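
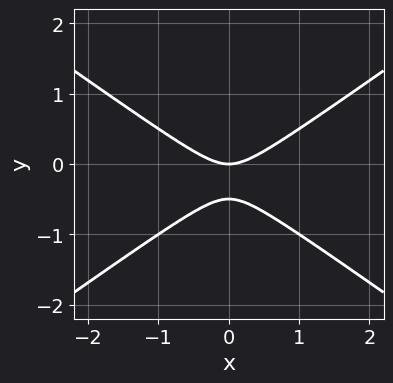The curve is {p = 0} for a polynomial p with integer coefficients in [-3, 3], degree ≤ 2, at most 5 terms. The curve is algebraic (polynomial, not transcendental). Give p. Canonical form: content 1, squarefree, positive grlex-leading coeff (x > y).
x^2 - 2*y^2 - y

(a) Degree: a generic line meets the curve in up to 2 points, so deg p = 2.
(b) Symmetries: it's symmetric under x → −x, forcing even powers of x.
(c) Against the integer gridlines: one y-axis crossing is at y = 0; it meets the x-axis at x = 0 (among the integer gridlines).
(d) The integer polynomial consistent with all of this is the stated p.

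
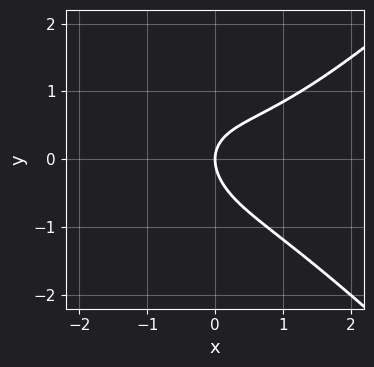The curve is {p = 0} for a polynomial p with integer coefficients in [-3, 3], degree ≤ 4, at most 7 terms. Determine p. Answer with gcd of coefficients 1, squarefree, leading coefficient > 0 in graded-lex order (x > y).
x^3 - x*y^2 - x*y - 2*y^2 + 2*x

1. The degree is 3 — a generic line meets the curve in up to 3 points.
2. Reading off the gridlines: one x-axis crossing is at x = 0; one y-axis crossing is at y = 0.
3. Assembling these constraints gives the stated polynomial.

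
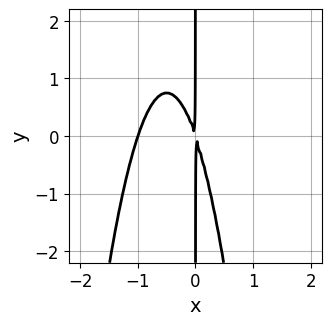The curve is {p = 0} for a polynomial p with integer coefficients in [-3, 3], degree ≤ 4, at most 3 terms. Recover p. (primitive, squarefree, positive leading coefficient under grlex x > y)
1. The degree is 3 — a generic line meets the curve in up to 3 points.
2. From the visible intercepts: it crosses the x-axis at the gridline x = -1; the visible y-axis segment lies entirely on the curve.
3. Matching integer coefficients to the picture gives p.

3*x^3 + 3*x^2 + x*y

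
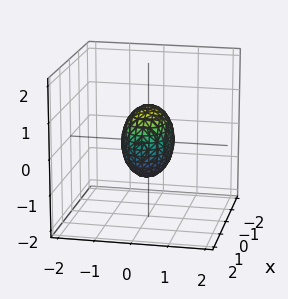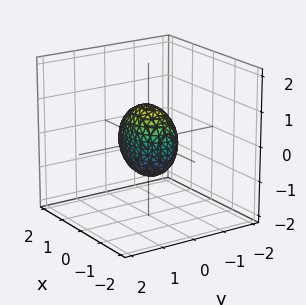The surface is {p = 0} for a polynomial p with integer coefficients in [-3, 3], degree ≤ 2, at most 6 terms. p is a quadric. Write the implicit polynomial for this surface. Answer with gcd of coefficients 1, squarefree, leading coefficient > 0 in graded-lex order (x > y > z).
The degree is 2 — bounded and convex; a quadric.
Symmetries: mirror symmetry y ↦ −y ⇒ only even powers of y; it's symmetric under z → −z, forcing even powers of z; the x ↦ −x reflection is a symmetry, so x appears only in even powers.
Observable constraints: among the integer gridlines, it crosses the x-axis at x ∈ {-1, 1}; among the integer gridlines, it crosses the z-axis at z ∈ {-1, 1}.
Matching integer coefficients to the picture gives p.

x^2 + 2*y^2 + z^2 - 1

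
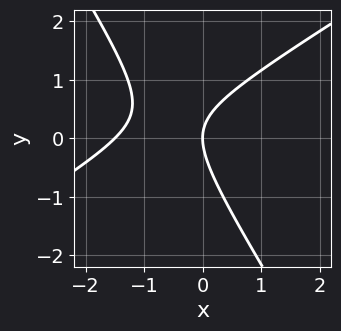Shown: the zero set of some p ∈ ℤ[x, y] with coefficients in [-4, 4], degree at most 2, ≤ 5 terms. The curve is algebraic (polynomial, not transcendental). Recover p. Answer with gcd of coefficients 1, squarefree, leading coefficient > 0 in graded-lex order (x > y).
1. Degree: no degree-1 curve has this shape, so deg p = 2.
2. Observable constraints: one x-axis crossing is at x = 0; it crosses the y-axis at the gridline y = 0.
3. These observations pin down the coefficients.

2*x^2 - 2*x*y - 2*y^2 + 3*x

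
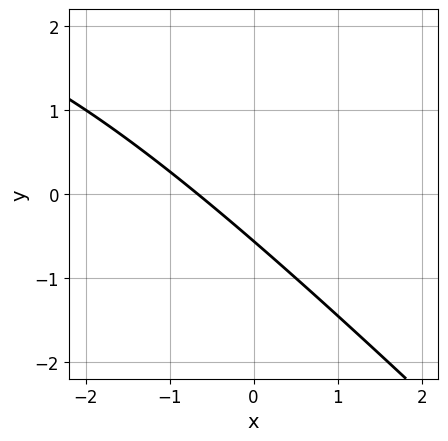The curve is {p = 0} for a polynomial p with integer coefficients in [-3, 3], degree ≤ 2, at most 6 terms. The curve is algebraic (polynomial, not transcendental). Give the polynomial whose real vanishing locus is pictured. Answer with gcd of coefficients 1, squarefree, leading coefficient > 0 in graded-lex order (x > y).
x*y + y^2 - 3*x - 3*y - 2

First, the degree is 2 — the shape is more complex than any degree-1 curve.
Finally, matching integer coefficients to the picture gives p.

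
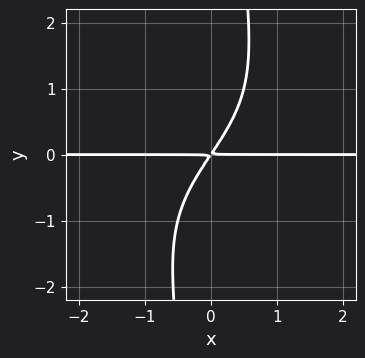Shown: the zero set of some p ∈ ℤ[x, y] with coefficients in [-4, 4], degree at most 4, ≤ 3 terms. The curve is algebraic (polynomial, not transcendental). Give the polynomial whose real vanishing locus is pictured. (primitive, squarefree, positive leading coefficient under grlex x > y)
x*y^3 + 3*x*y - 2*y^2

The degree is 4 — a generic line meets the curve in up to 4 points.
From the visible intercepts: every point of the x-axis in the box is on the curve.
Together with the visible shape, these determine p as stated.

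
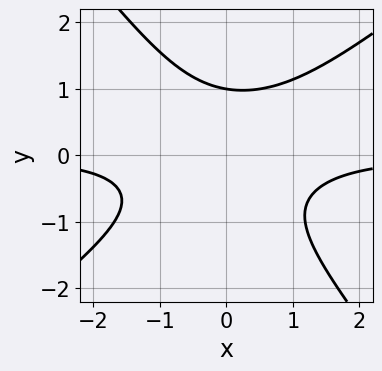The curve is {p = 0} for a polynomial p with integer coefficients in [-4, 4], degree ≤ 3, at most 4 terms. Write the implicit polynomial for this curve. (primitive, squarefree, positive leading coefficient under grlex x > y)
2*x^2*y - x*y^2 - 2*y^3 + 2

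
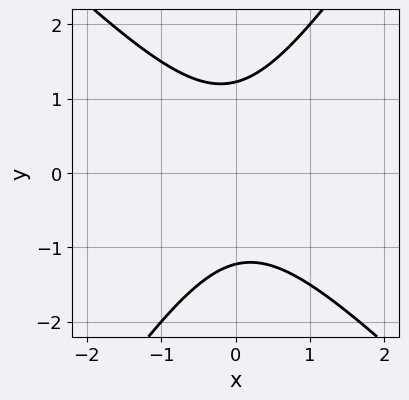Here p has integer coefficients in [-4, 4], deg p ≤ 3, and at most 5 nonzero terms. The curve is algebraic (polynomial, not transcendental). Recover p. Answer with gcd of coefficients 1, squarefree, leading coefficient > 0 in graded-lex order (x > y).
deg p = 2. The shape is more complex than any degree-1 curve.
Observable constraints: no x-intercept at any integer in the box.
These observations pin down the coefficients.

3*x^2 + x*y - 2*y^2 + 3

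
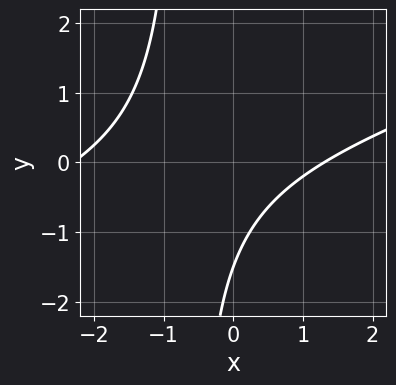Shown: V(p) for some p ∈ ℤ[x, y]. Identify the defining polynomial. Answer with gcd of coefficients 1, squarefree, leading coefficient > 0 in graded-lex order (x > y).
x^2 - 3*x*y + x - 2*y - 3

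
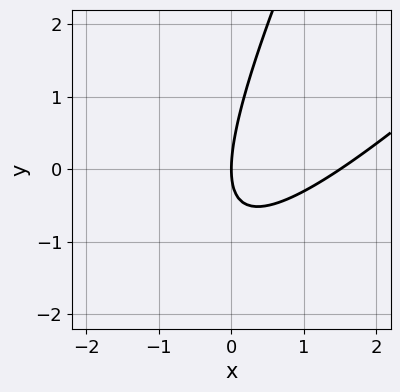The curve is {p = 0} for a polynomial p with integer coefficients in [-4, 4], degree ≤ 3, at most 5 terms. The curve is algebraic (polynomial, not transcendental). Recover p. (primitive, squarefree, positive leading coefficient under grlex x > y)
(a) deg p = 2. The shape is more complex than any degree-1 curve.
(b) Observable constraints: it meets the x-axis at x = 0 (among the integer gridlines); it meets the y-axis at y = 0 (among the integer gridlines).
(c) Fitting integer coefficients to these (and the overall shape) gives p.

2*x^2 - 3*x*y + y^2 - 3*x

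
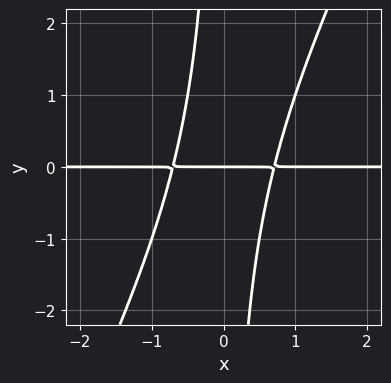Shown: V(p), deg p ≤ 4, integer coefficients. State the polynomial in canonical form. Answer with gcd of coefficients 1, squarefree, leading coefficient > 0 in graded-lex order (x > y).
(a) deg p = 3.
(b) Against the integer gridlines: one y-axis crossing is at y = 0; every point of the x-axis in the box is on the curve.
(c) The integer polynomial consistent with all of this is the stated p.

2*x^2*y - x*y^2 - y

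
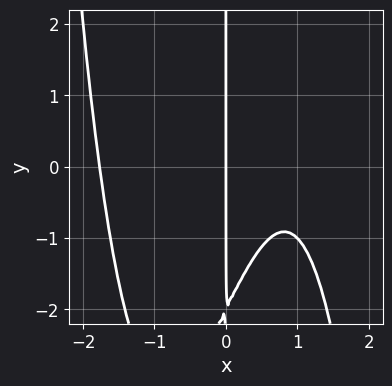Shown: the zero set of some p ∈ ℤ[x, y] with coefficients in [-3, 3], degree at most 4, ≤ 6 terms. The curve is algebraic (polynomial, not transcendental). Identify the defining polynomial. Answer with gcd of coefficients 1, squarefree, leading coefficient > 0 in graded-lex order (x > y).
x^4 - 2*x^2 + x*y + 2*x

(a) deg p = 4.
(b) Checking where it meets the axes: every point of the y-axis in the box is on the curve; it meets the x-axis at x = 0 (among the integer gridlines).
(c) Putting this together gives p.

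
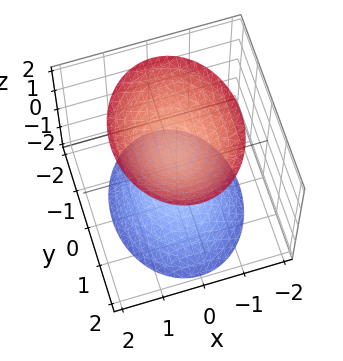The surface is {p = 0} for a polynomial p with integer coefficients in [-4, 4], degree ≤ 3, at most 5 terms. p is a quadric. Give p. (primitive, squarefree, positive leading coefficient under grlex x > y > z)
There are 2 components. They look like related sheets of one shape, so recover p as a whole.
deg p = 2. Two sheets facing apart; a quadric.
Symmetries: the z ↦ −z reflection is a symmetry, so z appears only in even powers; it's symmetric under y → −y, forcing even powers of y; the x ↦ −x reflection is a symmetry, so x appears only in even powers.
Reading off the gridlines: the z-axis gridline crossings are at z ∈ {-1, 1}; the surface avoids every integer x-axis point in the box.
Putting this together gives p.

3*x^2 + 2*y^2 - 2*z^2 + 2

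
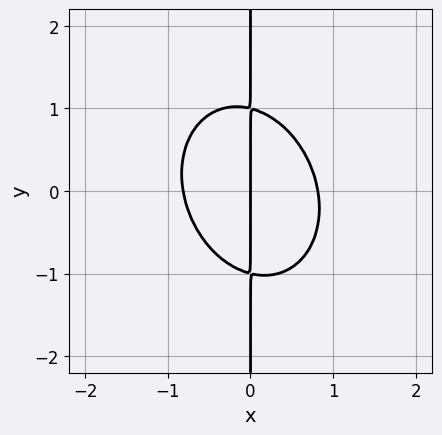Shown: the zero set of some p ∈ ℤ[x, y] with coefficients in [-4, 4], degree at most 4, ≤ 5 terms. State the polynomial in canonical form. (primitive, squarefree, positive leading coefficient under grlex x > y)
First, the degree is 3 — a generic line meets the curve in up to 3 points.
Next, from the visible intercepts: it crosses the x-axis at the gridline x = 0; the visible y-axis segment lies entirely on the curve.
Finally, solving for integer coefficients yields p as stated.

3*x^3 + x^2*y + 2*x*y^2 - 2*x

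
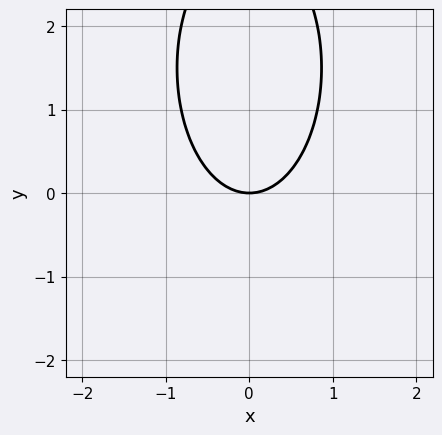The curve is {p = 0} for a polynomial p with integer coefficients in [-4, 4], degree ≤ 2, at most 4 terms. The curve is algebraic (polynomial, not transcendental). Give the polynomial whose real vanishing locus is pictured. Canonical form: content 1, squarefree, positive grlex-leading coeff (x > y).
(a) Degree: a generic line meets the curve in up to 2 points, so deg p = 2.
(b) Symmetries: mirror symmetry x ↦ −x ⇒ only even powers of x.
(c) Checking where it meets the axes: it meets the x-axis at x = 0 (among the integer gridlines); it crosses the y-axis at the gridline y = 0.
(d) Matching integer coefficients to the picture gives p.

3*x^2 + y^2 - 3*y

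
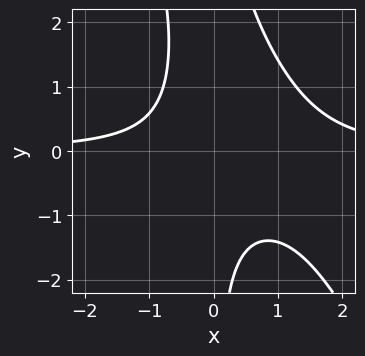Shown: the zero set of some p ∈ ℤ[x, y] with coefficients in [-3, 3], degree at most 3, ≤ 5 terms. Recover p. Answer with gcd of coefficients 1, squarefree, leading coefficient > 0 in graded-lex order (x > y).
2*x^2*y + x*y^2 - 2*x*y - 2

First, degree: the shape is more complex than any degree-2 curve, so deg p = 3.
Next, checking where it meets the axes: it misses every integer gridline on the y-axis; no x-intercept at any integer in the box.
Finally, the integer polynomial consistent with all of this is the stated p.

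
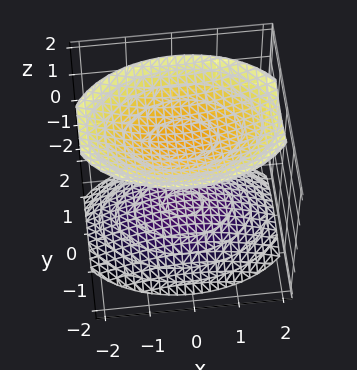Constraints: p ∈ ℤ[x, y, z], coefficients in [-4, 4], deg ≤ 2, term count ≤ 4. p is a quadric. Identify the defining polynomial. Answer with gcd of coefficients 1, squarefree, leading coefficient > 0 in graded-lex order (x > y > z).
x^2 + 2*y^2 - 2*z^2 + 3

1. The picture has 2 separate pieces. They look like related sheets of one shape, so recover p as a whole.
2. Degree: two separate bowl-shaped sheets opening away from each other; a quadric, so deg p = 2.
3. Symmetries: it's symmetric under y → −y, forcing even powers of y; mirror symmetry x ↦ −x ⇒ only even powers of x; it's symmetric under z → −z, forcing even powers of z.
4. Reading off the gridlines: it misses every integer gridline on the x-axis; the surface avoids every integer y-axis point in the box.
5. Assembling these constraints gives the stated polynomial.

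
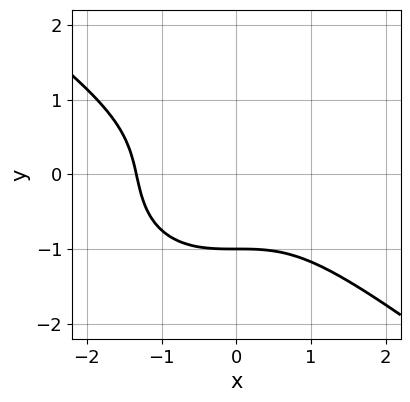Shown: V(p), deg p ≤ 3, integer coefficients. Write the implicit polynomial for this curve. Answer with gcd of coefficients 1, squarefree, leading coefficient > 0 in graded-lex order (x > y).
1. Degree: no degree-2 curve has this shape, so deg p = 3.
2. Observable constraints: it meets the y-axis at y = -1 (among the integer gridlines).
3. Assembling these constraints gives the stated polynomial.

2*x^3 + x^2*y + 3*y^3 + x^2 + 3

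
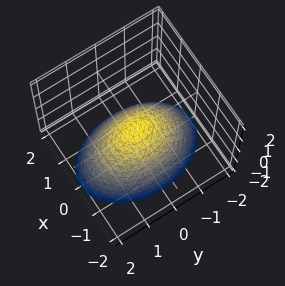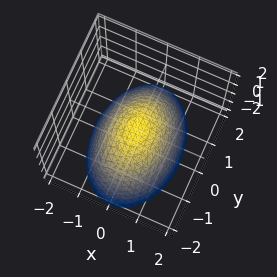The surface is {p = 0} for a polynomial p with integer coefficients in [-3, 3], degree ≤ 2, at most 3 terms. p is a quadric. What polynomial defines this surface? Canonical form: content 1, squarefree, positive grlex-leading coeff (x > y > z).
First, the degree is 2 — a paraboloid; a quadric.
Next, symmetries: it's symmetric under x → −x, forcing even powers of x; it's symmetric under y → −y, forcing even powers of y.
Next, reading off the gridlines: it crosses the z-axis at the gridline z = 0; it crosses the y-axis at the gridline y = 0.
Finally, together with the visible shape, these determine p as stated.

2*x^2 + y^2 + 2*z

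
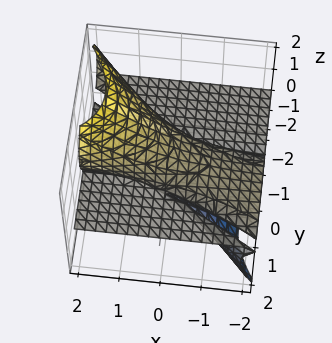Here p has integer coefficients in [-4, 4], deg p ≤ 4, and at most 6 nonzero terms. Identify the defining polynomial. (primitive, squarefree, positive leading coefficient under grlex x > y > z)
2*x*y*z - 3*x*z^2 + 3*y^2*z + 3*z^3 - 2*z

The degree is 3 — a generic line meets the surface in up to 3 points.
From the visible intercepts: the visible y-axis segment lies entirely on the surface; it crosses the z-axis at the gridline z = 0; the visible x-axis segment lies entirely on the surface.
These observations pin down the coefficients.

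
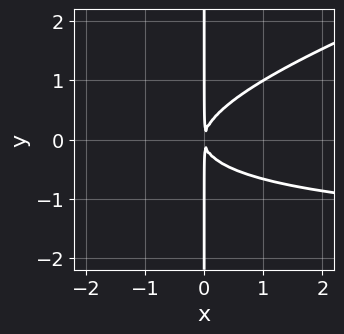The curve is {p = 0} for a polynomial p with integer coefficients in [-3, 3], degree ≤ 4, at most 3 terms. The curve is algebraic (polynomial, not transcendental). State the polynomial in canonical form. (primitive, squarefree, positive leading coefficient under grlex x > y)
First, degree: the shape is more complex than any degree-2 curve, so deg p = 3.
Then, from the axis intercepts and sections: every point of the y-axis in the box is on the curve.
Finally, fitting integer coefficients to these (and the overall shape) gives p.

x^2*y - 3*x*y^2 + 2*x^2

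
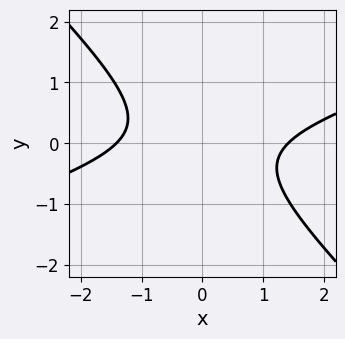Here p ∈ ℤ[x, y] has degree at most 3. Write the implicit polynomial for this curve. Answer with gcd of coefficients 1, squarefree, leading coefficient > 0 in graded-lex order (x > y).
x^2 - 2*x*y - 3*y^2 - 2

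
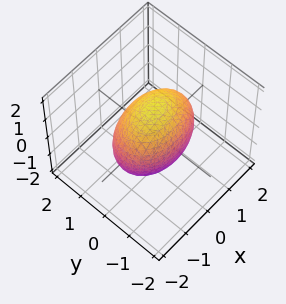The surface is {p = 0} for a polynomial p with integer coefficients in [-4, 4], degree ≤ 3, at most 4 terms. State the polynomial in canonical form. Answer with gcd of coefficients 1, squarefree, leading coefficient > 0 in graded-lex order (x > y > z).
First, degree: a closed, bounded, convex surface; a quadric, so deg p = 2.
Next, symmetries: it's symmetric under y → −y, forcing even powers of y; the x ↦ −x reflection is a symmetry, so x appears only in even powers; it's symmetric under z → −z, forcing even powers of z.
Then, from the visible intercepts: the y-axis gridline crossings are at y ∈ {-1, 1}.
Finally, assembling these constraints gives the stated polynomial.

x^2 + 2*y^2 + z^2 - 2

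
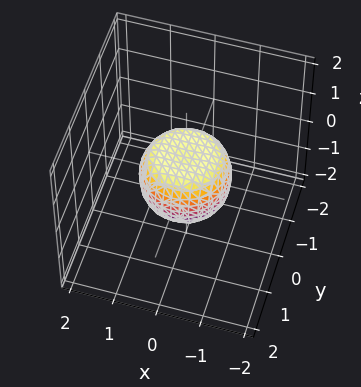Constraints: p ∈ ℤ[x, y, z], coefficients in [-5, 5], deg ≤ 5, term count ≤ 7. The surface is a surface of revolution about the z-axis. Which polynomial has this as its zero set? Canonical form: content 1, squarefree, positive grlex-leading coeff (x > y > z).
2*x^4 + 4*x^2*y^2 + 2*y^4 - x^2 - y^2 + 2*z^2 - 1

(a) Degree: a generic line meets the surface in up to 4 points, so deg p = 4.
(b) Symmetry: the z-axis is an axis of rotation, so x and y enter only as x² + y².
(c) Reading off the gridlines: among the integer gridlines, it crosses the y-axis at y ∈ {-1, 1}; the x-axis gridline crossings are at x ∈ {-1, 1}; a circular section at z = 0 has radius exactly 1.
(d) Matching integer coefficients to the picture gives p.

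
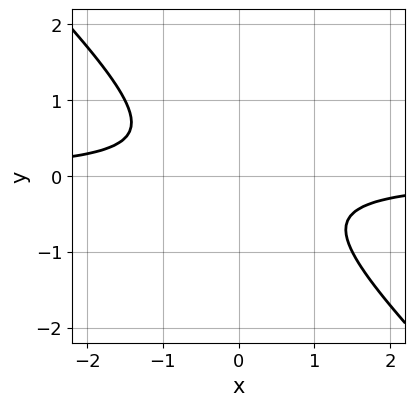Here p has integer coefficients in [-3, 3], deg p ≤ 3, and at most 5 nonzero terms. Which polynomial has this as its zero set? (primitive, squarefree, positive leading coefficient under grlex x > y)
2*x*y + 2*y^2 + 1

1. Degree: a generic line meets the curve in up to 2 points, so deg p = 2.
2. Reading off the gridlines: it misses every integer gridline on the y-axis; it misses every integer gridline on the x-axis.
3. Matching integer coefficients to the picture gives p.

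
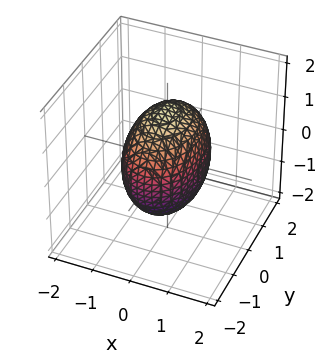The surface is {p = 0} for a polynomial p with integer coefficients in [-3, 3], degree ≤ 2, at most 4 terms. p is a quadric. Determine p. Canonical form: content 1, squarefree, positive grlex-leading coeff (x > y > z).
Degree: a closed, bounded, convex surface; a quadric, so deg p = 2.
Symmetries: it's symmetric under x → −x, forcing even powers of x; the y ↦ −y reflection is a symmetry, so y appears only in even powers; the z ↦ −z reflection is a symmetry, so z appears only in even powers.
Observable constraints: the x-axis gridline crossings are at x ∈ {-1, 1}.
Assembling these constraints gives the stated polynomial.

2*x^2 + y^2 + z^2 - 2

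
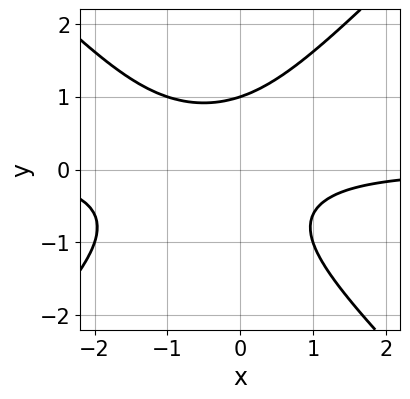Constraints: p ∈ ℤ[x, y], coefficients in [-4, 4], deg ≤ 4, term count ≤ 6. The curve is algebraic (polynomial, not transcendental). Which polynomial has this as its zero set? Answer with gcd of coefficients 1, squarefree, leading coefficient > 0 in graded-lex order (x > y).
First, deg p = 3.
Next, from the axis intercepts and sections: one y-axis crossing is at y = 1; no x-intercept at any integer in the box.
Finally, fitting integer coefficients to these (and the overall shape) gives p.

x^2*y - y^3 + x*y + 1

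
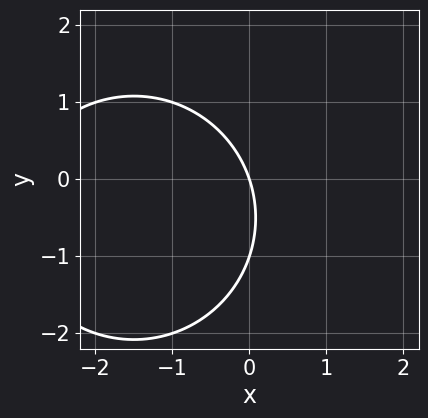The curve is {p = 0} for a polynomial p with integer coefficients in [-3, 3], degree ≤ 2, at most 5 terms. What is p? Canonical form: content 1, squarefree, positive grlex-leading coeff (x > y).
First, the degree is 2 — no degree-1 curve has this shape.
Then, observable constraints: among the integer gridlines, it crosses the y-axis at y ∈ {-1, 0}; it crosses the x-axis at the gridline x = 0.
Finally, together with the visible shape, these determine p as stated.

x^2 + y^2 + 3*x + y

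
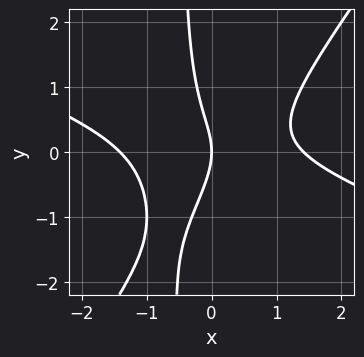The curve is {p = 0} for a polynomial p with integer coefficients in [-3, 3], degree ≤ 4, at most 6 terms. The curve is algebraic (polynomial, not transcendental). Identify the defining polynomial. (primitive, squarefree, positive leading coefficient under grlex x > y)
x^3 + 2*x^2*y - 2*x*y^2 - y^2 - 2*x

(a) Degree: the shape is more complex than any degree-2 curve, so deg p = 3.
(b) Against the integer gridlines: it meets the y-axis at y = 0 (among the integer gridlines); it meets the x-axis at x = 0 (among the integer gridlines).
(c) The integer polynomial consistent with all of this is the stated p.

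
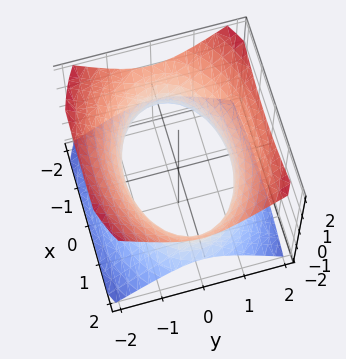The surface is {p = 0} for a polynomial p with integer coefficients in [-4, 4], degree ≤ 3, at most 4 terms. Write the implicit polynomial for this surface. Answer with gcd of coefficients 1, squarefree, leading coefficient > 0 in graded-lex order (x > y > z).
x^2 + 2*y^2 - 2*z^2 - 3

1. Degree: one connected sheet with a waist; a quadric, so deg p = 2.
2. Symmetries: the z ↦ −z reflection is a symmetry, so z appears only in even powers; it's symmetric under y → −y, forcing even powers of y; the x ↦ −x reflection is a symmetry, so x appears only in even powers.
3. Against the integer gridlines: the surface avoids every integer z-axis point in the box.
4. Matching integer coefficients to the picture gives p.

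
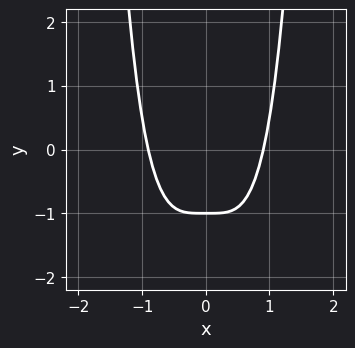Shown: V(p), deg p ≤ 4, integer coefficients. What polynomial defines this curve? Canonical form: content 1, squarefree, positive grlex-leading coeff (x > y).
First, deg p = 4. No degree-3 curve has this shape.
Then, symmetries: it's symmetric under x → −x, forcing even powers of x.
Then, checking where it meets the axes: one y-axis crossing is at y = -1.
Finally, assembling these constraints gives the stated polynomial.

3*x^4 - 2*y - 2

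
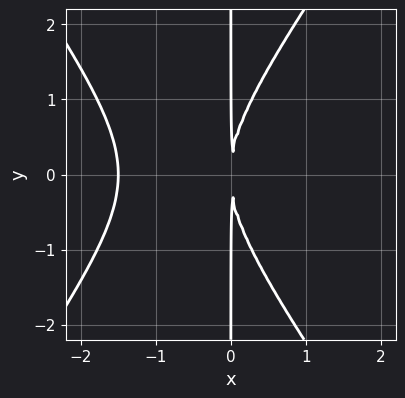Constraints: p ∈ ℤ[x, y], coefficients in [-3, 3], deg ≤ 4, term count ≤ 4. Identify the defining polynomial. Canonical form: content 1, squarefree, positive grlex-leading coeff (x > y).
2*x^3 - x*y^2 + 3*x^2

(a) Degree: the shape is more complex than any degree-2 curve, so deg p = 3.
(b) Symmetries: mirror symmetry y ↦ −y ⇒ only even powers of y.
(c) From the visible intercepts: the visible y-axis segment lies entirely on the curve.
(d) Matching integer coefficients to the picture gives p.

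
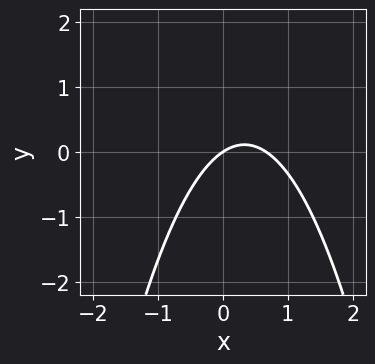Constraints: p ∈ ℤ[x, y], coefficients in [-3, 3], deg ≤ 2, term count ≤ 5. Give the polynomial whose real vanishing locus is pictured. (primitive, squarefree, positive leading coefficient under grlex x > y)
3*x^2 - 2*x + 3*y

First, the degree is 2 — a generic line meets the curve in up to 2 points.
Then, reading off the gridlines: it crosses the x-axis at the gridline x = 0; one y-axis crossing is at y = 0.
Finally, fitting integer coefficients to these (and the overall shape) gives p.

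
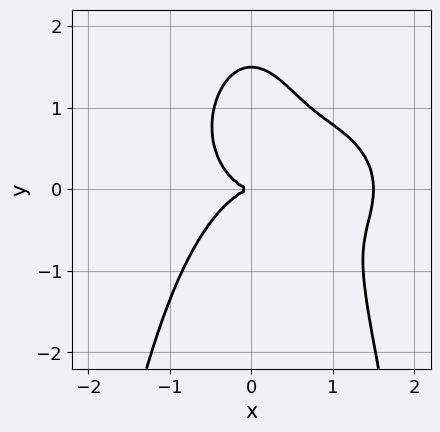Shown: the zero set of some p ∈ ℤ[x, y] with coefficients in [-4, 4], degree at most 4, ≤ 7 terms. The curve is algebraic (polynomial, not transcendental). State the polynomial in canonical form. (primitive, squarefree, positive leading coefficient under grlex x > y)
2*x^4 + 3*x^2*y^2 - 3*x^3 + 2*y^3 - 3*y^2

deg p = 4. The shape is more complex than any degree-3 curve.
Observable constraints: it crosses the x-axis at the gridline x = 0; it crosses the y-axis at the gridline y = 0.
Matching integer coefficients to the picture gives p.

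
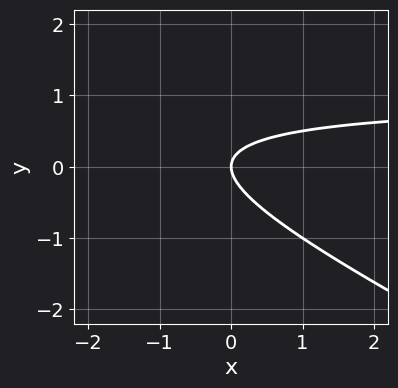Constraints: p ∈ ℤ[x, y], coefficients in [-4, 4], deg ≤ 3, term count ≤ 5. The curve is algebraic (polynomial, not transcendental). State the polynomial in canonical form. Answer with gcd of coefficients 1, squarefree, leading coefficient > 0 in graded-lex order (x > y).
x*y + 2*y^2 - x

(a) Degree: the shape is more complex than any degree-1 curve, so deg p = 2.
(b) Against the integer gridlines: one x-axis crossing is at x = 0; one y-axis crossing is at y = 0.
(c) Solving for integer coefficients yields p as stated.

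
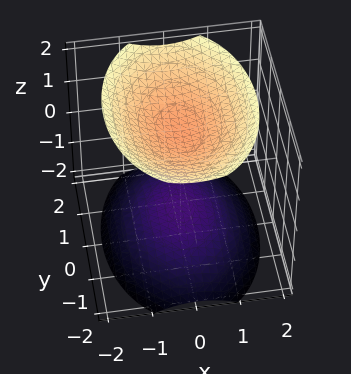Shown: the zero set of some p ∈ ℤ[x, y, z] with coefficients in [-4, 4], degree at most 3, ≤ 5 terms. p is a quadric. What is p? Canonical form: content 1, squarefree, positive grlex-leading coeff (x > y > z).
2*x^2 + y^2 - 2*z^2 + 3

1. The picture has 2 separate pieces.
2. The degree is 2 — two separate bowl-shaped sheets opening away from each other; a quadric.
3. Symmetries: it's symmetric under x → −x, forcing even powers of x; mirror symmetry z ↦ −z ⇒ only even powers of z; mirror symmetry y ↦ −y ⇒ only even powers of y.
4. From the visible intercepts: no x-intercept at any integer in the box; the surface avoids every integer y-axis point in the box.
5. Assembling these constraints gives the stated polynomial.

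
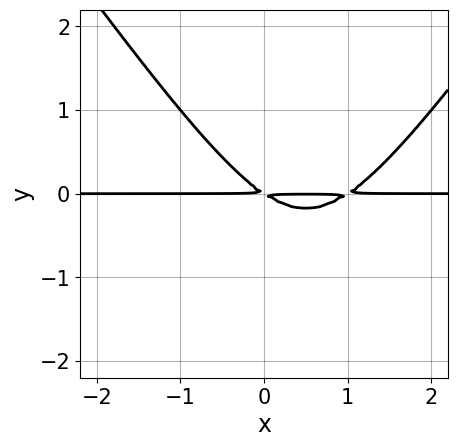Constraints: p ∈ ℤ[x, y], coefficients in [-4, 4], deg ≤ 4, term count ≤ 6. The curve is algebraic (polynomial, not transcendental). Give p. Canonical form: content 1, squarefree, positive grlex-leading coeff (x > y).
Degree: the shape is more complex than any degree-2 curve, so deg p = 3.
From the visible intercepts: the visible x-axis segment lies entirely on the curve.
Matching integer coefficients to the picture gives p.

2*x^2*y - y^3 - 2*x*y - 3*y^2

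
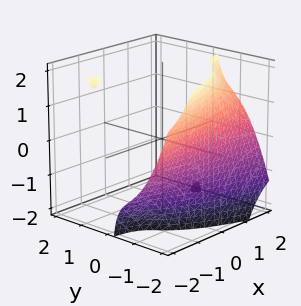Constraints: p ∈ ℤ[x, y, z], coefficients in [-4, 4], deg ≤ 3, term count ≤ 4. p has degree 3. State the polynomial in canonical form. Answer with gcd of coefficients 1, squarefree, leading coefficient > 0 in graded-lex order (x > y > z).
x*y*z + 2*y^3 + 3*y^2 + 1

1. deg p = 3. No degree-2 surface has this shape.
2. Against the integer gridlines: it misses every integer gridline on the z-axis; the surface avoids every integer x-axis point in the box.
3. Assembling these constraints gives the stated polynomial.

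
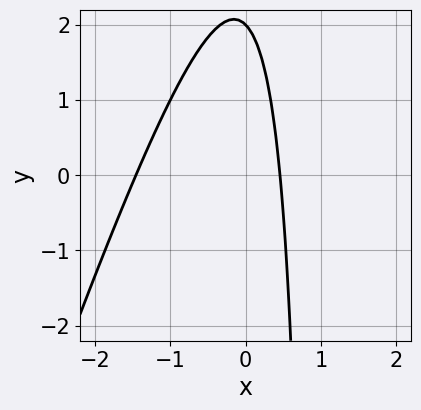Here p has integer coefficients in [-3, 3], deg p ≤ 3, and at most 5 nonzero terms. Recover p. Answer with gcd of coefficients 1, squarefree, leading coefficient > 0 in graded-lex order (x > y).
3*x^2 - x*y + 3*x + y - 2

First, the degree is 2 — no degree-1 curve has this shape.
Next, observable constraints: one y-axis crossing is at y = 2.
Finally, putting this together gives p.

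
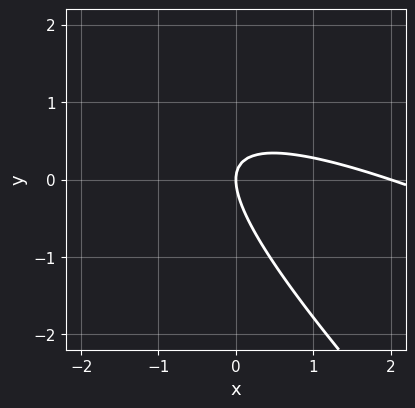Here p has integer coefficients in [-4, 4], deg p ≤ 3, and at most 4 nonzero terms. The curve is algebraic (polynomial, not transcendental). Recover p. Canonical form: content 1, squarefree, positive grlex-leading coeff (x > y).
x^2 + 3*x*y + 2*y^2 - 2*x

(a) deg p = 2. A generic line meets the curve in up to 2 points.
(b) From the visible intercepts: among the integer gridlines, it crosses the x-axis at x ∈ {0, 2}; it meets the y-axis at y = 0 (among the integer gridlines).
(c) These observations pin down the coefficients.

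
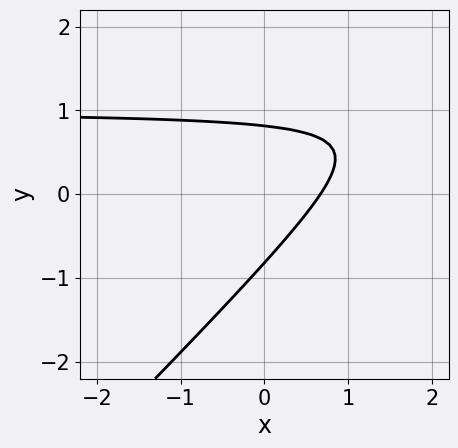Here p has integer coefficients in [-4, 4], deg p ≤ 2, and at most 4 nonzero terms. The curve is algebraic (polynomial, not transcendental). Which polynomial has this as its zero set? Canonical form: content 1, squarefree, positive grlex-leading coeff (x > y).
First, the degree is 2 — no degree-1 curve has this shape.
Finally, matching integer coefficients to the picture gives p.

3*x*y - 3*y^2 - 3*x + 2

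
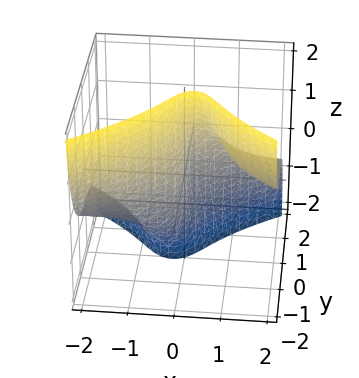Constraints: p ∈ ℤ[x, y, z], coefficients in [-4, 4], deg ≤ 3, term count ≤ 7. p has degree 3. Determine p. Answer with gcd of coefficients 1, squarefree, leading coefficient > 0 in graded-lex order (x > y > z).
1. The degree is 3 — no degree-2 surface has this shape.
2. Against the integer gridlines: the visible z-axis segment lies entirely on the surface; it crosses the x-axis at the gridline x = 0; it meets the y-axis at y = 0 (among the integer gridlines).
3. Matching integer coefficients to the picture gives p.

3*x^2*z + 3*y^3 + y*z^2 + x^2 - 3*x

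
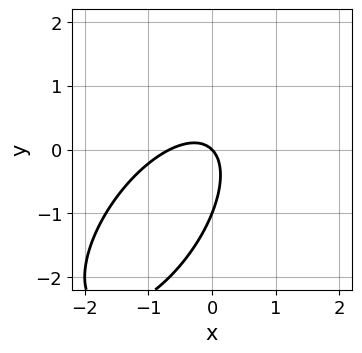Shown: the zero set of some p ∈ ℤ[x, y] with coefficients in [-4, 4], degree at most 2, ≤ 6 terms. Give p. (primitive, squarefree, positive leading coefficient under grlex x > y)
3*x^2 - 3*x*y + 2*y^2 + 2*x + 2*y

(a) Degree: no degree-1 curve has this shape, so deg p = 2.
(b) From the visible intercepts: the y-axis gridline crossings are at y ∈ {-1, 0}; it crosses the x-axis at the gridline x = 0.
(c) Matching integer coefficients to the picture gives p.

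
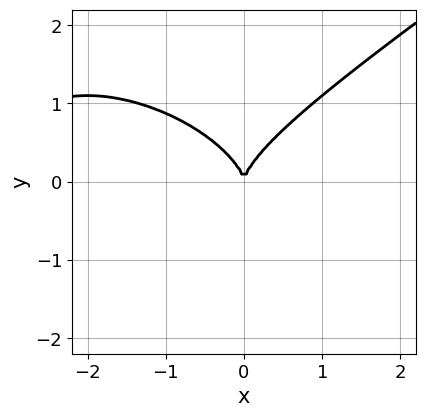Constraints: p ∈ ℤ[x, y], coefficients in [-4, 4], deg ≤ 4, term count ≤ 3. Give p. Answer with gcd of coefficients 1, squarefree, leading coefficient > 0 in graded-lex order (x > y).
1. deg p = 3. No degree-2 curve has this shape.
2. Against the integer gridlines: one y-axis crossing is at y = 0; one x-axis crossing is at x = 0.
3. Solving for integer coefficients yields p as stated.

x^3 - 3*y^3 + 3*x^2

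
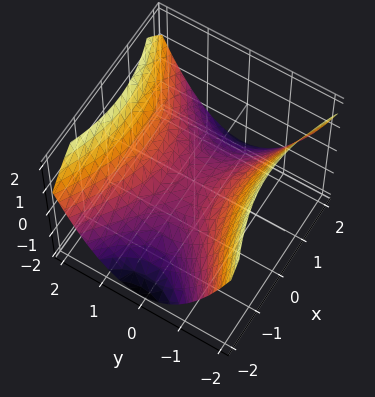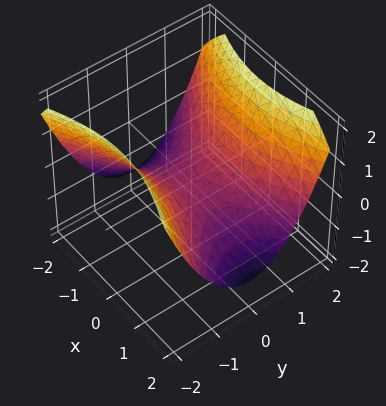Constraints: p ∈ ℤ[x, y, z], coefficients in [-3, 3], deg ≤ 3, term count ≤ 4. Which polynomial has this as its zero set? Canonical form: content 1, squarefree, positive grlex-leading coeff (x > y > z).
x^2 - 2*y^2 + 3*z

First, deg p = 2.
Next, symmetries: the x ↦ −x reflection is a symmetry, so x appears only in even powers; it's symmetric under y → −y, forcing even powers of y.
Then, from the axis intercepts and sections: one y-axis crossing is at y = 0; one z-axis crossing is at z = 0; it meets the x-axis at x = 0 (among the integer gridlines).
Finally, together with the visible shape, these determine p as stated.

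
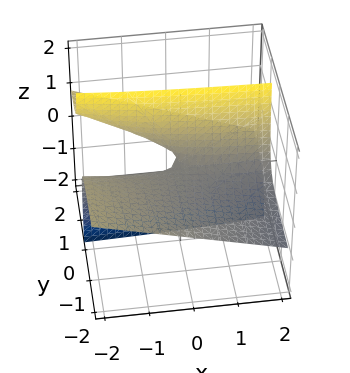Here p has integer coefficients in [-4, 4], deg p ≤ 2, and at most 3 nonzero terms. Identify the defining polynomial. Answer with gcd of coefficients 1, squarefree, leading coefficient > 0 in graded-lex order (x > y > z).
1. deg p = 2.
2. Against the integer gridlines: every point of the x-axis in the box is on the surface; one z-axis crossing is at z = 0; every point of the y-axis in the box is on the surface.
3. Putting this together gives p.

x*y + 3*y*z - z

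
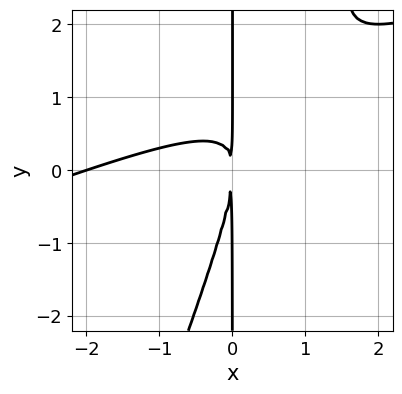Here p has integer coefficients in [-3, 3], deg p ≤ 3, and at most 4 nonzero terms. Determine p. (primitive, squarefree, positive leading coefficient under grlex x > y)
x^3 - 3*x^2*y + x*y^2 + 2*x^2

deg p = 3. No degree-2 curve has this shape.
From the axis intercepts and sections: every point of the y-axis in the box is on the curve; it meets the x-axis at x = -2 (among the integer gridlines).
Assembling these constraints gives the stated polynomial.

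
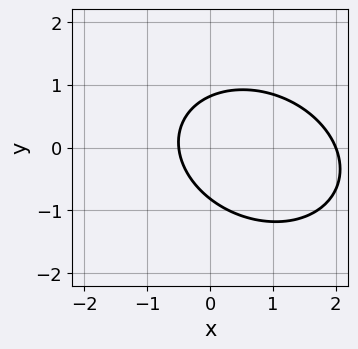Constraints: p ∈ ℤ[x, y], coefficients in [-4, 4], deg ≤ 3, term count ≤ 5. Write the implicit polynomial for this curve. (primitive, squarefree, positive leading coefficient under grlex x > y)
The degree is 2 — the shape is more complex than any degree-1 curve.
Reading off the gridlines: it crosses the x-axis at the gridline x = 2.
Putting this together gives p.

2*x^2 + x*y + 3*y^2 - 3*x - 2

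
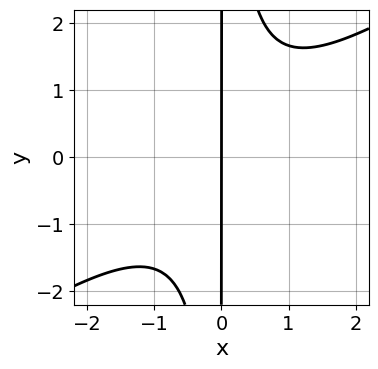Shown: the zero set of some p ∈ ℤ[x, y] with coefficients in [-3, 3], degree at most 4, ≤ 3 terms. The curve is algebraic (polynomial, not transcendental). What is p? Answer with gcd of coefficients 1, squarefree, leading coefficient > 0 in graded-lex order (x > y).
2*x^3 - 3*x^2*y + 3*x

First, deg p = 3. The shape is more complex than any degree-2 curve.
Next, checking where it meets the axes: the visible y-axis segment lies entirely on the curve; one x-axis crossing is at x = 0.
Finally, together with the visible shape, these determine p as stated.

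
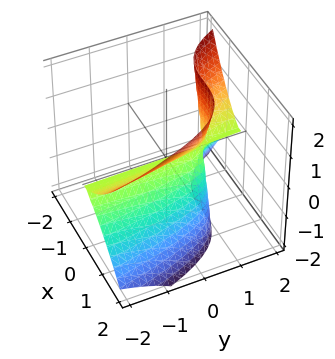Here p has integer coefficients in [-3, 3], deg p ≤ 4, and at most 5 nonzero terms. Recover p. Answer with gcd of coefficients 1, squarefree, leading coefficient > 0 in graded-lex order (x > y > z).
x^3 + y*z^2 - z^2

1. The degree is 3 — no degree-2 surface has this shape.
2. From the axis intercepts and sections: it meets the z-axis at z = 0 (among the integer gridlines); every point of the y-axis in the box is on the surface; it crosses the x-axis at the gridline x = 0.
3. Fitting integer coefficients to these (and the overall shape) gives p.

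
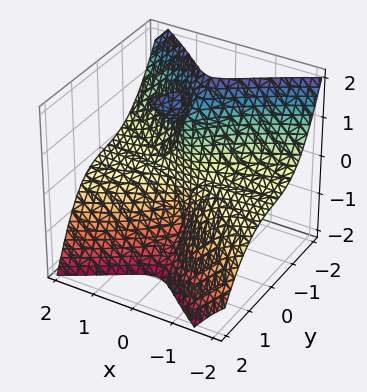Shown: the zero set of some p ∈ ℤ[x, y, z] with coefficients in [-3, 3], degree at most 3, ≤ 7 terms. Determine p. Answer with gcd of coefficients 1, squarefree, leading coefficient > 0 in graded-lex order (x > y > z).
3*x^2*z - x*y*z + 3*y^3 - y*z^2 + 2*y

(a) I count 3 distinct pieces. They look like related sheets of one shape, so recover p as a whole.
(b) The degree is 3 — a generic line meets the surface in up to 3 points.
(c) Checking where it meets the axes: it meets the y-axis at y = 0 (among the integer gridlines); the visible z-axis segment lies entirely on the surface; every point of the x-axis in the box is on the surface.
(d) Assembling these constraints gives the stated polynomial.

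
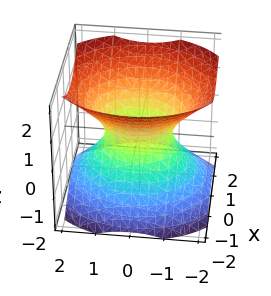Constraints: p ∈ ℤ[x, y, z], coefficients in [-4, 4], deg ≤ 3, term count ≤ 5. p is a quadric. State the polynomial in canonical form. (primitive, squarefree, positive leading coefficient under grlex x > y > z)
Degree: one connected sheet with a waist; a quadric, so deg p = 2.
Symmetries: the y ↦ −y reflection is a symmetry, so y appears only in even powers; mirror symmetry x ↦ −x ⇒ only even powers of x; mirror symmetry z ↦ −z ⇒ only even powers of z.
From the axis intercepts and sections: the surface avoids every integer z-axis point in the box; among the integer gridlines, it crosses the y-axis at y ∈ {-1, 1}.
Fitting integer coefficients to these (and the overall shape) gives p.

3*x^2 + 2*y^2 - 3*z^2 - 2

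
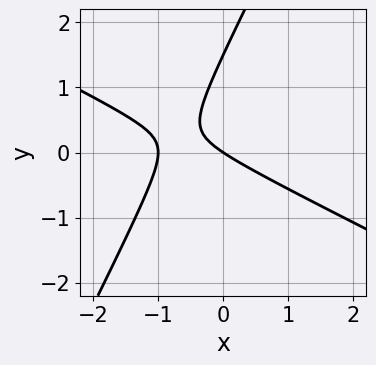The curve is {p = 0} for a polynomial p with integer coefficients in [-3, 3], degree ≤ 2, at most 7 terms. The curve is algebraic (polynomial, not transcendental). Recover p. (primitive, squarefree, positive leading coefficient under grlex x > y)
2*x^2 + 3*x*y - 2*y^2 + 2*x + 3*y

1. Degree: a generic line meets the curve in up to 2 points, so deg p = 2.
2. From the visible intercepts: it meets the y-axis at y = 0 (among the integer gridlines); among the integer gridlines, it crosses the x-axis at x ∈ {-1, 0}.
3. Together with the visible shape, these determine p as stated.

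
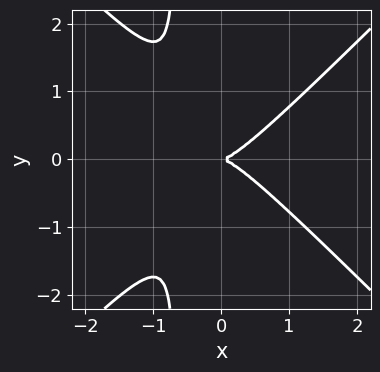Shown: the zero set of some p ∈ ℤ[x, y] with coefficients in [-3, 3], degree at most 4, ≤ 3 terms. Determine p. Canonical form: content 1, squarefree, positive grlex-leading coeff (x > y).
(a) deg p = 3.
(b) Symmetries: it's symmetric under y → −y, forcing even powers of y.
(c) Against the integer gridlines: it meets the x-axis at x = 0 (among the integer gridlines); one y-axis crossing is at y = 0.
(d) Assembling these constraints gives the stated polynomial.

3*x^3 - 3*x*y^2 - 2*y^2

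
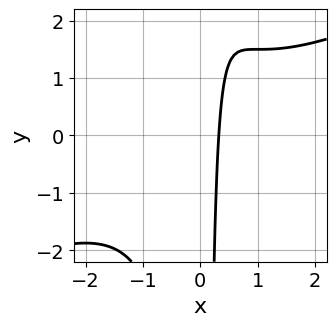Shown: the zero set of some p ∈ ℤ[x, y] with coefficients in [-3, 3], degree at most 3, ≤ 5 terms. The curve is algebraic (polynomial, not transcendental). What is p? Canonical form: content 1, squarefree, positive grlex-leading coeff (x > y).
(a) The degree is 3 — the shape is more complex than any degree-2 curve.
(b) Observable constraints: the curve avoids every integer y-axis point in the box.
(c) Solving for integer coefficients yields p as stated.

x^3 - 2*x^2*y + 3*x - 1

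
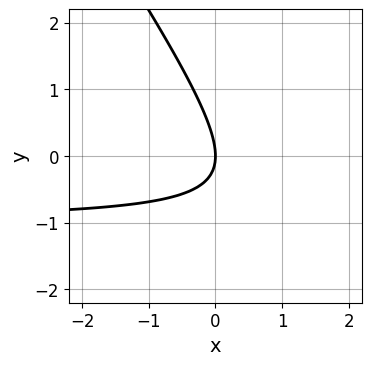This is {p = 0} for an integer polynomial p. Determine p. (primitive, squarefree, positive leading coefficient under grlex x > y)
First, degree: the shape is more complex than any degree-1 curve, so deg p = 2.
Then, from the visible intercepts: it meets the x-axis at x = 0 (among the integer gridlines); it meets the y-axis at y = 0 (among the integer gridlines).
Finally, together with the visible shape, these determine p as stated.

3*x*y + 2*y^2 + 3*x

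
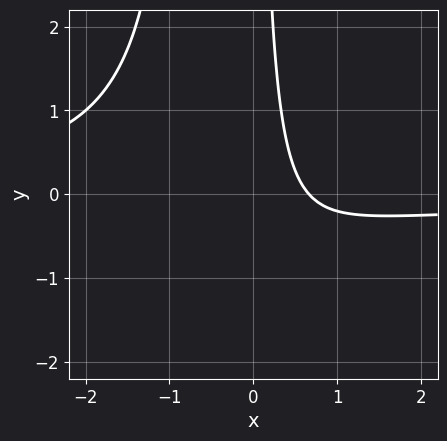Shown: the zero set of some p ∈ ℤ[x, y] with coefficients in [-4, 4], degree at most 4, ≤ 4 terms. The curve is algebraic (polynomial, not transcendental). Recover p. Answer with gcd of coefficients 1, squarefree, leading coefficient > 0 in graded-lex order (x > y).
First, deg p = 3. The shape is more complex than any degree-2 curve.
Then, from the visible intercepts: the curve avoids every integer y-axis point in the box.
Finally, these observations pin down the coefficients.

3*x^2*y + 2*x*y + 3*x - 2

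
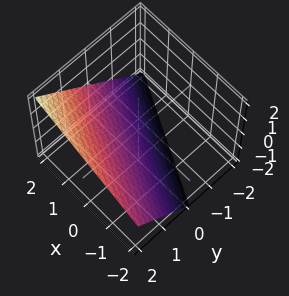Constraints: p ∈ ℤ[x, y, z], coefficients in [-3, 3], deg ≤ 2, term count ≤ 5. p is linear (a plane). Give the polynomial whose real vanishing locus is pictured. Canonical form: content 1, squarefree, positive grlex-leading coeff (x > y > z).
First, degree: every cross-section is a straight line — this is a plane, so deg p = 1.
Next, checking where it meets the axes: it meets the z-axis at z = -1 (among the integer gridlines); it meets the x-axis at x = 2 (among the integer gridlines); it meets the y-axis at y = 1 (among the integer gridlines).
Finally, matching integer coefficients to the picture gives p.

x + 2*y - 2*z - 2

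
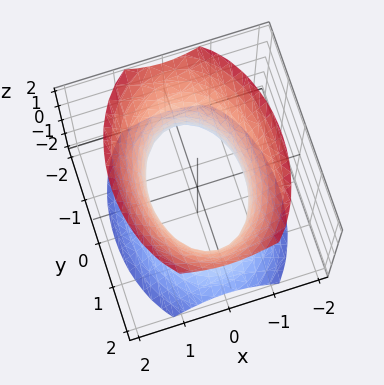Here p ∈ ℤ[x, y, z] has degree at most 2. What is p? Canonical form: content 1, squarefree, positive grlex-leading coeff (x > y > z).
1. The degree is 2 — one connected sheet with a waist; a quadric.
2. Symmetries: mirror symmetry z ↦ −z ⇒ only even powers of z; mirror symmetry x ↦ −x ⇒ only even powers of x; the y ↦ −y reflection is a symmetry, so y appears only in even powers.
3. From the axis intercepts and sections: the x-axis gridline crossings are at x ∈ {-1, 1}; no z-intercept at any integer in the box.
4. Putting this together gives p.

2*x^2 + y^2 - z^2 - 2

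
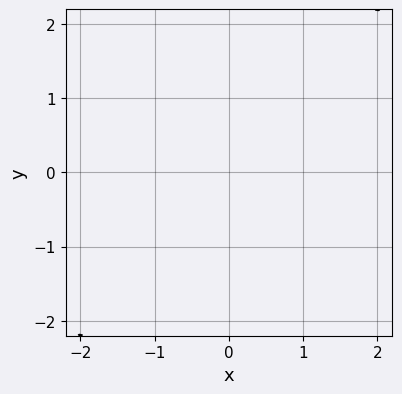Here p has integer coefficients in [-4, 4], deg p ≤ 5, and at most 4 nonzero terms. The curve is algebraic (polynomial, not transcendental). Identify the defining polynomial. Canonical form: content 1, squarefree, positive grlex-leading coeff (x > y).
x^4 - 3*x*y^3 + 2*y^4 + 1

(a) The degree is 4 — a generic line meets the curve in up to 4 points.
(b) Observable constraints: no y-intercept at any integer in the box; the curve avoids every integer x-axis point in the box.
(c) Solving for integer coefficients yields p as stated.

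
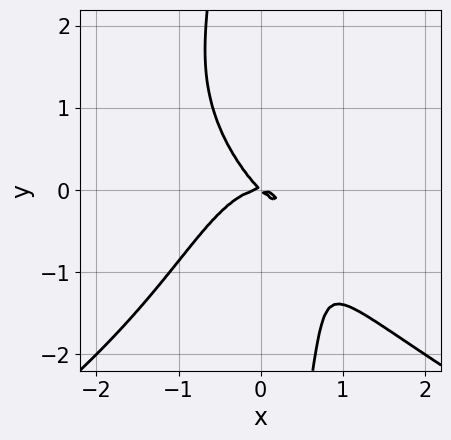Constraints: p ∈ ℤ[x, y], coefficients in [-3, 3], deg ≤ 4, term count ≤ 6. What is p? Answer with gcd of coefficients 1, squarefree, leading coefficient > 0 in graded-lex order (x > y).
First, degree: no degree-3 curve has this shape, so deg p = 4.
Then, from the axis intercepts and sections: it crosses the x-axis at the gridline x = 0; one y-axis crossing is at y = 0.
Finally, assembling these constraints gives the stated polynomial.

x*y^3 + 3*x^3 + x^2*y + 2*x*y + 2*y^2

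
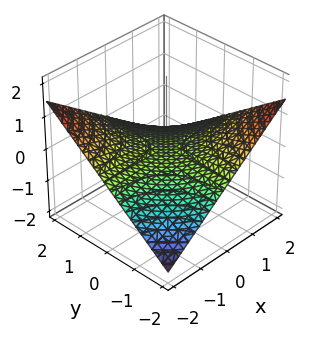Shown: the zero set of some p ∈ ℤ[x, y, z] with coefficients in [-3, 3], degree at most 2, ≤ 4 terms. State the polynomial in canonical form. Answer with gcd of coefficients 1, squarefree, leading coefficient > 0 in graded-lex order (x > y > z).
x*y + 3*z

The degree is 2 — a saddle surface; a quadric.
Against the integer gridlines: the visible x-axis segment lies entirely on the surface; it meets the z-axis at z = 0 (among the integer gridlines).
These observations pin down the coefficients. Check: (0, 2, 0) on the y-axis lies on the surface, and p(0, 2, 0) = 0. ✓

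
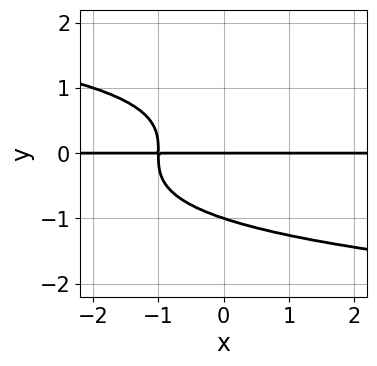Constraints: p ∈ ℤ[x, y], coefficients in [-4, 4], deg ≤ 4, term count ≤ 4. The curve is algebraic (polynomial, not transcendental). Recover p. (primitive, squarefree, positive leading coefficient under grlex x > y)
First, degree: a generic line meets the curve in up to 4 points, so deg p = 4.
Next, against the integer gridlines: among the integer gridlines, it crosses the y-axis at y ∈ {-1, 0}; every point of the x-axis in the box is on the curve.
Finally, these observations pin down the coefficients.

y^4 + x*y + y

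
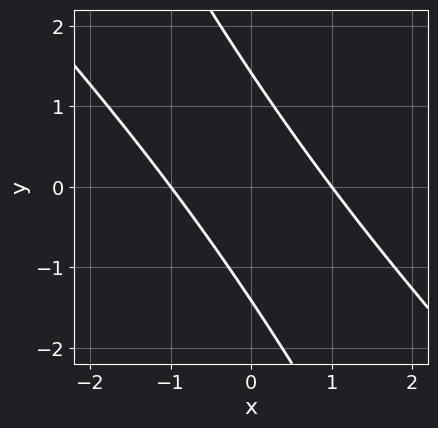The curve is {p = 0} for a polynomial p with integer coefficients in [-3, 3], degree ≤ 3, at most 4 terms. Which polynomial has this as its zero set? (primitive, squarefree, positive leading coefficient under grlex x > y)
1. The degree is 2 — the shape is more complex than any degree-1 curve.
2. From the visible intercepts: the x-axis gridline crossings are at x ∈ {-1, 1}.
3. Together with the visible shape, these determine p as stated.

2*x^2 + 3*x*y + y^2 - 2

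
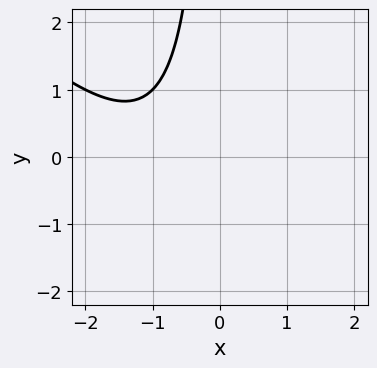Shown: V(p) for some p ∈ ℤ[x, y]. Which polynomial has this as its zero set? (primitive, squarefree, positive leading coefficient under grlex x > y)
x^2 + x*y + 2*x + 2

Degree: a generic line meets the curve in up to 2 points, so deg p = 2.
From the axis intercepts and sections: it misses every integer gridline on the x-axis; it misses every integer gridline on the y-axis.
Fitting integer coefficients to these (and the overall shape) gives p.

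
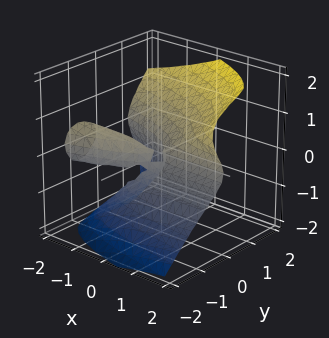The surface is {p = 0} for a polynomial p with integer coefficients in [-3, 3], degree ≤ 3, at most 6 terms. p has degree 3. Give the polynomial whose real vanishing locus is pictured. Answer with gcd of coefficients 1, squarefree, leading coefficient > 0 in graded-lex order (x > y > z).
3*x*z^2 + 3*y^3 - 3*z^3 + 2*x*y - z^2

First, the degree is 3 — the shape is more complex than any degree-2 surface.
Next, from the visible intercepts: it crosses the z-axis at the gridline z = 0; one y-axis crossing is at y = 0.
Finally, assembling these constraints gives the stated polynomial.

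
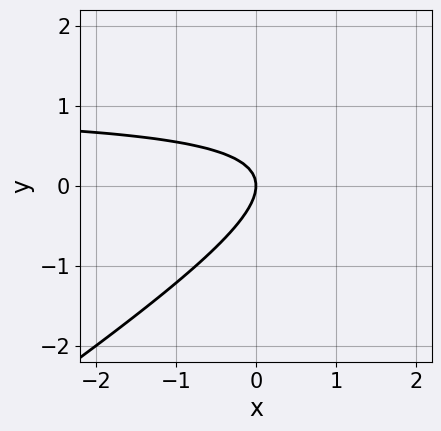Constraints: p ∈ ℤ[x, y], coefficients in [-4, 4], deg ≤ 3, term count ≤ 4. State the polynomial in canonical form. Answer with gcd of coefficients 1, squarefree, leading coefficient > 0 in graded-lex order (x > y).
1. Degree: no degree-1 curve has this shape, so deg p = 2.
2. Reading off the gridlines: one y-axis crossing is at y = 0; one x-axis crossing is at x = 0.
3. Assembling these constraints gives the stated polynomial.

2*x*y - 3*y^2 - 2*x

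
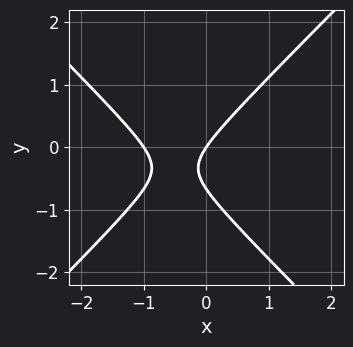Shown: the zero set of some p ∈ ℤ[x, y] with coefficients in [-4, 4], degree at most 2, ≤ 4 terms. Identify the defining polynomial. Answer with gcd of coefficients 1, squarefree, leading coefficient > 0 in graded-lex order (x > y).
Degree: the shape is more complex than any degree-1 curve, so deg p = 2.
Reading off the gridlines: one y-axis crossing is at y = 0; the x-axis gridline crossings are at x ∈ {-1, 0}.
Putting this together gives p.

3*x^2 - 3*y^2 + 3*x - 2*y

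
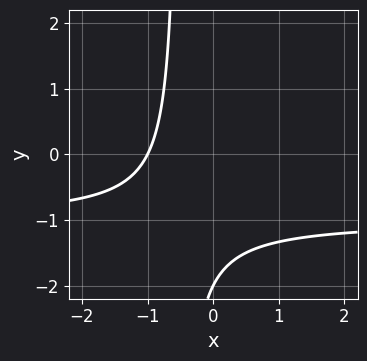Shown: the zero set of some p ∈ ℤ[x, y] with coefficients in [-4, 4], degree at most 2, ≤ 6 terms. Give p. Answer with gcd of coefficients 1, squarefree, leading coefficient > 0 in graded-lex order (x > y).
1. The degree is 2 — the shape is more complex than any degree-1 curve.
2. From the axis intercepts and sections: one x-axis crossing is at x = -1; one y-axis crossing is at y = -2.
3. Together with the visible shape, these determine p as stated.

2*x*y + 2*x + y + 2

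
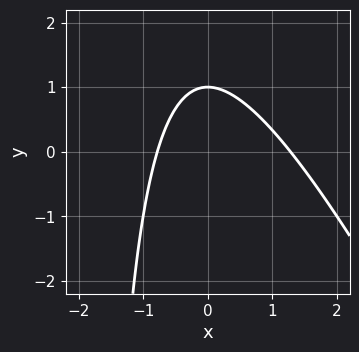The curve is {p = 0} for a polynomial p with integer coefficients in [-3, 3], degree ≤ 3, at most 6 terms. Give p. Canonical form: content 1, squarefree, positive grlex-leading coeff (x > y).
(a) The degree is 2 — a generic line meets the curve in up to 2 points.
(b) Against the integer gridlines: one y-axis crossing is at y = 1.
(c) Assembling these constraints gives the stated polynomial.

2*x^2 + x*y - x + 2*y - 2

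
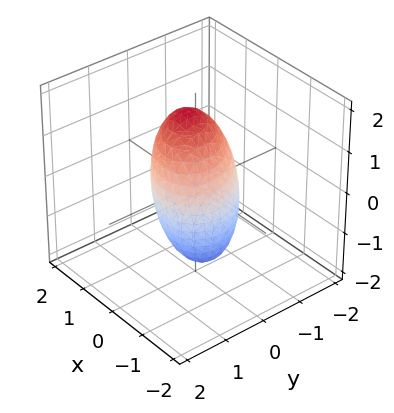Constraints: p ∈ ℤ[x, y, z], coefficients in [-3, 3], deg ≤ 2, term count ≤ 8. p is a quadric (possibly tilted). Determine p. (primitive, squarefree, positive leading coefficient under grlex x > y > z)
Degree: no degree-1 surface has this shape, so deg p = 2.
Observable constraints: among the integer gridlines, it crosses the y-axis at y ∈ {-1, 1}; the x-axis gridline crossings are at x ∈ {-1, 1}.
Fitting integer coefficients to these (and the overall shape) gives p.

2*x^2 + x*y - x*z + 2*y^2 + z^2 - 2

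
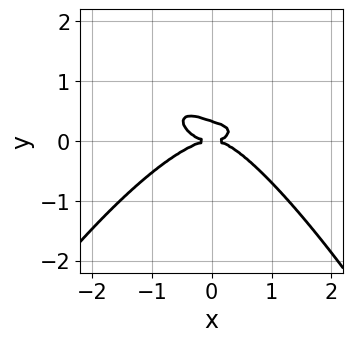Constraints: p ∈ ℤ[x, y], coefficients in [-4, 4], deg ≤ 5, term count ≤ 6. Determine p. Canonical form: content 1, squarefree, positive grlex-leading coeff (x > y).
x^4 + x*y^2 + 3*y^3 - y^2

First, deg p = 4. The shape is more complex than any degree-3 curve.
Next, observable constraints: it meets the x-axis at x = 0 (among the integer gridlines); one y-axis crossing is at y = 0.
Finally, assembling these constraints gives the stated polynomial.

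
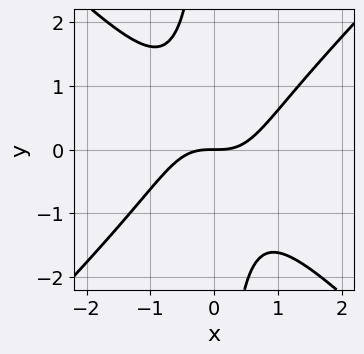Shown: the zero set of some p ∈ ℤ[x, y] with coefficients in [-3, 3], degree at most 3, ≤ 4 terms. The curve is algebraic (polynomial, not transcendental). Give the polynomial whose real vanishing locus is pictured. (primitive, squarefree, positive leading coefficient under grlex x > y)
1. The degree is 3 — no degree-2 curve has this shape.
2. Observable constraints: it meets the x-axis at x = 0 (among the integer gridlines); it crosses the y-axis at the gridline y = 0.
3. Fitting integer coefficients to these (and the overall shape) gives p.

x^3 - x*y^2 - y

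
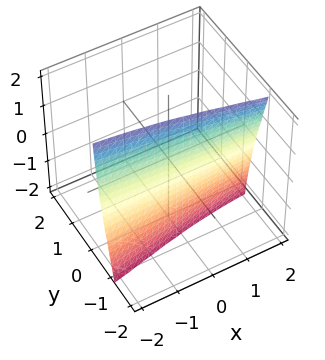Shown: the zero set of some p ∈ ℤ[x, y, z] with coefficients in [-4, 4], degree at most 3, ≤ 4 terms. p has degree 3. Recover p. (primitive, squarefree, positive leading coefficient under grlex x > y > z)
x*y*z - 3*y^3 - 3*y - 3

(a) The degree is 3 — the shape is more complex than any degree-2 surface.
(b) Observable constraints: no x-intercept at any integer in the box; no z-intercept at any integer in the box.
(c) Matching integer coefficients to the picture gives p.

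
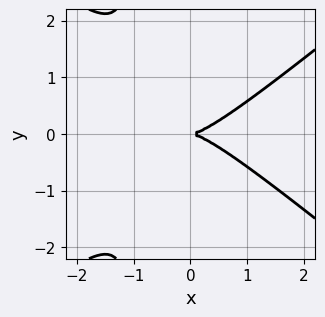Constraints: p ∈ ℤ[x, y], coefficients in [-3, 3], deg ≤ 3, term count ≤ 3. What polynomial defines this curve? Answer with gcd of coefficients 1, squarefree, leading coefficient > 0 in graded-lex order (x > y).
2*x^3 - 3*x*y^2 - 3*y^2

First, deg p = 3. A generic line meets the curve in up to 3 points.
Next, symmetries: the y ↦ −y reflection is a symmetry, so y appears only in even powers.
Next, from the axis intercepts and sections: it crosses the y-axis at the gridline y = 0; it meets the x-axis at x = 0 (among the integer gridlines).
Finally, putting this together gives p.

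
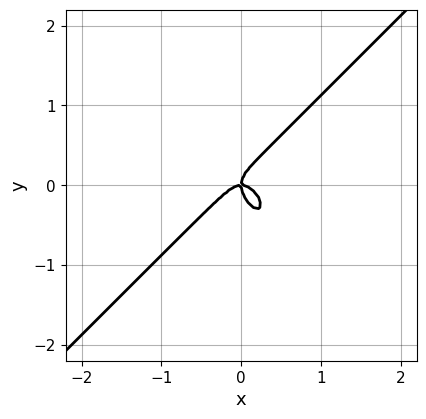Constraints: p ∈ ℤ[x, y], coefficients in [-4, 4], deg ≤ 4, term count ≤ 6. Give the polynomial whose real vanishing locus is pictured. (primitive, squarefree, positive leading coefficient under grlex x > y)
3*x^3 - x*y^2 - 2*y^3 + x*y

First, the degree is 3 — no degree-2 curve has this shape.
Next, against the integer gridlines: it meets the y-axis at y = 0 (among the integer gridlines); it meets the x-axis at x = 0 (among the integer gridlines).
Finally, putting this together gives p.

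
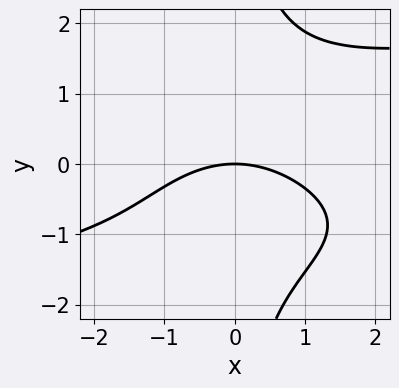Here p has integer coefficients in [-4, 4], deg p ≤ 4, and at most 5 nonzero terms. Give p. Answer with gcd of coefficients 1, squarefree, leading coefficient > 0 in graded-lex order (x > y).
x*y^3 - x^2 - 3*y

First, the degree is 4 — no degree-3 curve has this shape.
Next, against the integer gridlines: one y-axis crossing is at y = 0; one x-axis crossing is at x = 0.
Finally, matching integer coefficients to the picture gives p.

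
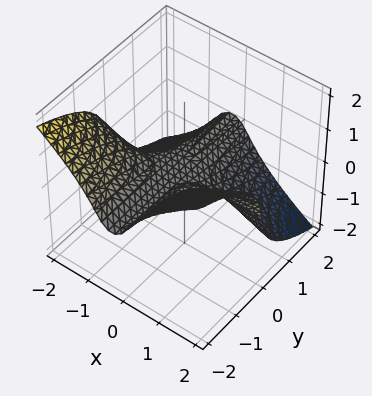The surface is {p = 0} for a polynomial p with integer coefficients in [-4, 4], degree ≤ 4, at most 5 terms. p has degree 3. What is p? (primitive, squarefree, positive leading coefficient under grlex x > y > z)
2*x^2*y + 2*z^3 + x*y + 2*z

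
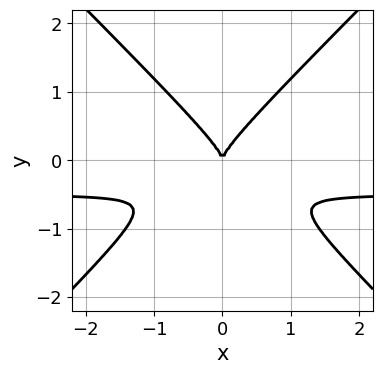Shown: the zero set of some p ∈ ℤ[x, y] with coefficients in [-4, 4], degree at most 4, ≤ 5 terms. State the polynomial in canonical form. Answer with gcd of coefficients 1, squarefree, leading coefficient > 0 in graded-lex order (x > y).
1. deg p = 3.
2. Symmetries: it's symmetric under x → −x, forcing even powers of x.
3. Observable constraints: one x-axis crossing is at x = 0; it crosses the y-axis at the gridline y = 0.
4. These observations pin down the coefficients.

2*x^2*y - 2*y^3 + x^2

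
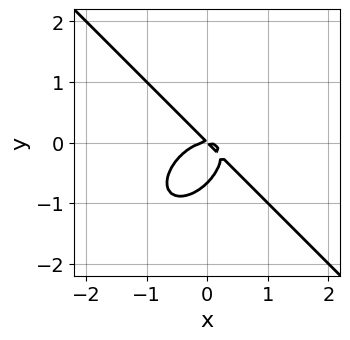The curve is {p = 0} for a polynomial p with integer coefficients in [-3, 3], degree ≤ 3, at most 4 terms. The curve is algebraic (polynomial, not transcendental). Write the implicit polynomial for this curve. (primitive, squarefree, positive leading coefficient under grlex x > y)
1. Degree: a generic line meets the curve in up to 3 points, so deg p = 3.
2. Reading off the gridlines: it meets the y-axis at y = 0 (among the integer gridlines); it meets the x-axis at x = 0 (among the integer gridlines).
3. Assembling these constraints gives the stated polynomial.

3*x^3 + 3*y^3 + 2*x*y + 2*y^2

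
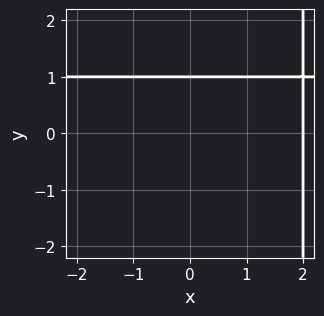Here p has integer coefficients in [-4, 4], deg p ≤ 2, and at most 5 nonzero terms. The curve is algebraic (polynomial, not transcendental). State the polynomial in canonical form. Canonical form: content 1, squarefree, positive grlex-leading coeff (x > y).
deg p = 2. A generic line meets the curve in up to 2 points.
Checking where it meets the axes: it crosses the y-axis at the gridline y = 1; one x-axis crossing is at x = 2.
The integer polynomial consistent with all of this is the stated p.

x*y - x - 2*y + 2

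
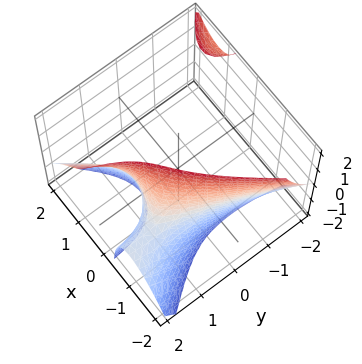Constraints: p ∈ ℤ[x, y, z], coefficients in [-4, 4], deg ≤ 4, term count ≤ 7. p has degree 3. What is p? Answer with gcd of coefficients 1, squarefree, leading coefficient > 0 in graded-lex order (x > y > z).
2*x^3 - x*y^2 + 2*x*y*z - 3*y + 3

1. The picture has 2 separate pieces.
2. Degree: a generic line meets the surface in up to 3 points, so deg p = 3.
3. From the axis intercepts and sections: it misses every integer gridline on the z-axis; one y-axis crossing is at y = 1.
4. Together with the visible shape, these determine p as stated.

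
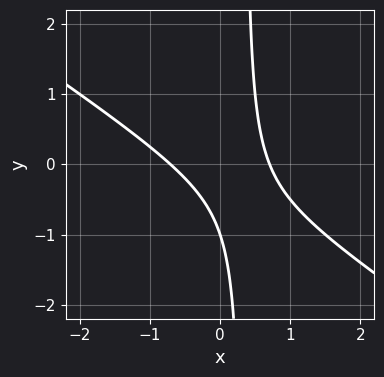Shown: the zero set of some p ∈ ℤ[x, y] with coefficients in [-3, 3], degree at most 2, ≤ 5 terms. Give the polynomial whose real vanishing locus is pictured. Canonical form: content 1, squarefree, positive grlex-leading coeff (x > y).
(a) Degree: a generic line meets the curve in up to 2 points, so deg p = 2.
(b) From the visible intercepts: it crosses the y-axis at the gridline y = -1.
(c) Putting this together gives p.

2*x^2 + 3*x*y - y - 1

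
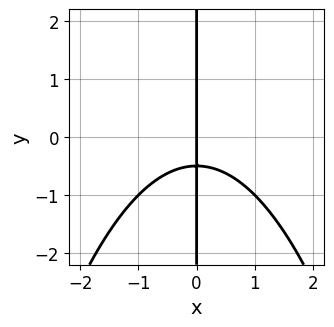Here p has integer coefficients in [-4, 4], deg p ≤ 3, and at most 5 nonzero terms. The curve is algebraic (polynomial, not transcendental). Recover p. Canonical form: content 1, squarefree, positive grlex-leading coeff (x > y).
x^3 + 2*x*y + x

1. The degree is 3 — a generic line meets the curve in up to 3 points.
2. From the axis intercepts and sections: one x-axis crossing is at x = 0; the visible y-axis segment lies entirely on the curve.
3. Assembling these constraints gives the stated polynomial.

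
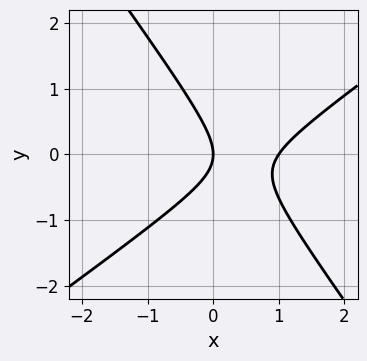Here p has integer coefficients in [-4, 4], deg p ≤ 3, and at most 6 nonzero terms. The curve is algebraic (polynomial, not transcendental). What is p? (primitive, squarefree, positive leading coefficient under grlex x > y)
3*x^2 - 2*x*y - 3*y^2 - 3*x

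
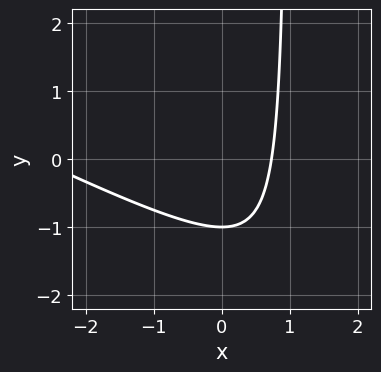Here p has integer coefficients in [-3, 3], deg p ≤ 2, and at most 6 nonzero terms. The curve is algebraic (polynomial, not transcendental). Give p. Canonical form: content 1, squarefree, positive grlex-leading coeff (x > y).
(a) The degree is 2 — the shape is more complex than any degree-1 curve.
(b) From the visible intercepts: it crosses the y-axis at the gridline y = -1.
(c) Assembling these constraints gives the stated polynomial.

x^2 + 2*x*y + 2*x - 2*y - 2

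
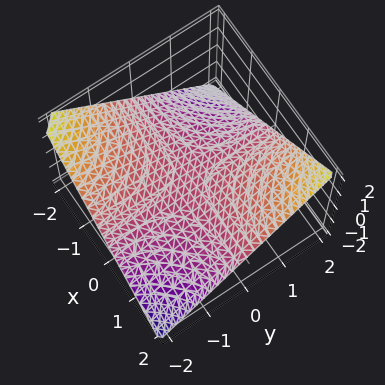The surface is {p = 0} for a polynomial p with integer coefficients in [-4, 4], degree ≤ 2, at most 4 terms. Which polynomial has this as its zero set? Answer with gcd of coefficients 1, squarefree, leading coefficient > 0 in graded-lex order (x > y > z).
x*y - 2*z

First, deg p = 2. A hyperbolic paraboloid; a quadric.
Then, against the integer gridlines: the visible x-axis segment lies entirely on the surface; every point of the y-axis in the box is on the surface.
Finally, matching integer coefficients to the picture gives p.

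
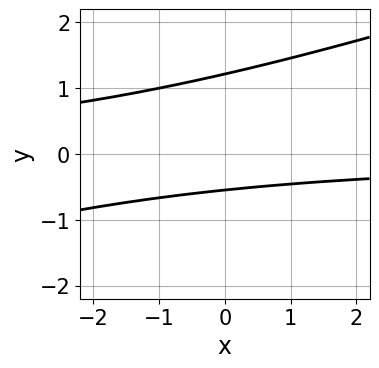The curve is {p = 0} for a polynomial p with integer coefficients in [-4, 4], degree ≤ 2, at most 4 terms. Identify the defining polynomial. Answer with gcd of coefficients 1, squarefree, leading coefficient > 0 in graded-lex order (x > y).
x*y - 3*y^2 + 2*y + 2

1. The degree is 2 — a generic line meets the curve in up to 2 points.
2. Checking where it meets the axes: no x-intercept at any integer in the box.
3. Solving for integer coefficients yields p as stated.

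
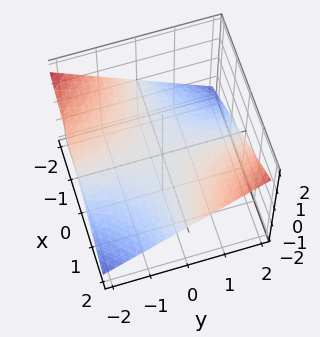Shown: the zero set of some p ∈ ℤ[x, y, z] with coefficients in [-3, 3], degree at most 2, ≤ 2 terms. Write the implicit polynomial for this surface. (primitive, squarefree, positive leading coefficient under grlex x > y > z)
x*y - 3*z

First, deg p = 2. A hyperbolic paraboloid; a quadric.
Next, from the axis intercepts and sections: the visible x-axis segment lies entirely on the surface; it crosses the z-axis at the gridline z = 0.
Finally, the integer polynomial consistent with all of this is the stated p. Check: (0, 2, 0) on the y-axis lies on the surface, and p(0, 2, 0) = 0. ✓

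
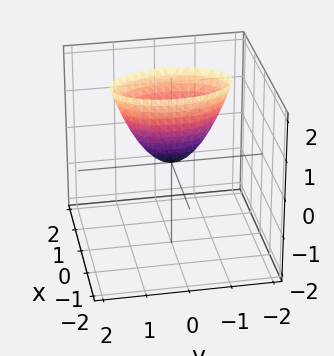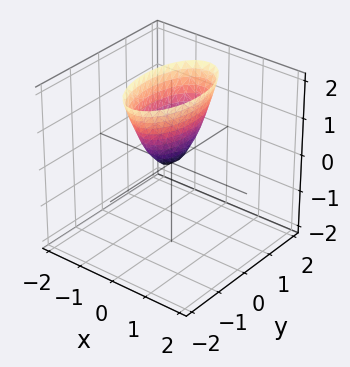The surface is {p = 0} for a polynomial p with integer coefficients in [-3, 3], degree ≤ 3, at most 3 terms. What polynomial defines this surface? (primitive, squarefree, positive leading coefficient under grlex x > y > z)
(a) Degree: a paraboloid; a quadric, so deg p = 2.
(b) Symmetries: mirror symmetry x ↦ −x ⇒ only even powers of x; the y ↦ −y reflection is a symmetry, so y appears only in even powers.
(c) Against the integer gridlines: one y-axis crossing is at y = 0; it meets the z-axis at z = 0 (among the integer gridlines); one x-axis crossing is at x = 0.
(d) The integer polynomial consistent with all of this is the stated p.

3*x^2 + y^2 - z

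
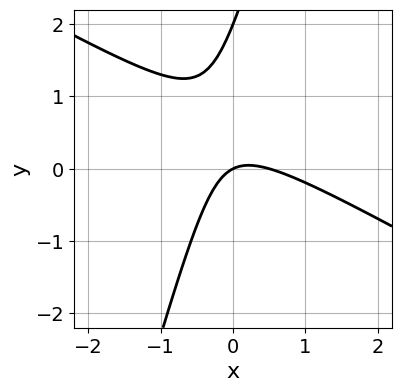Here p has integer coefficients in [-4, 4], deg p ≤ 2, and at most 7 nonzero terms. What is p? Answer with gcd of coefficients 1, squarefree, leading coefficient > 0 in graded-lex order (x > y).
2*x^2 + 3*x*y - y^2 - x + 2*y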